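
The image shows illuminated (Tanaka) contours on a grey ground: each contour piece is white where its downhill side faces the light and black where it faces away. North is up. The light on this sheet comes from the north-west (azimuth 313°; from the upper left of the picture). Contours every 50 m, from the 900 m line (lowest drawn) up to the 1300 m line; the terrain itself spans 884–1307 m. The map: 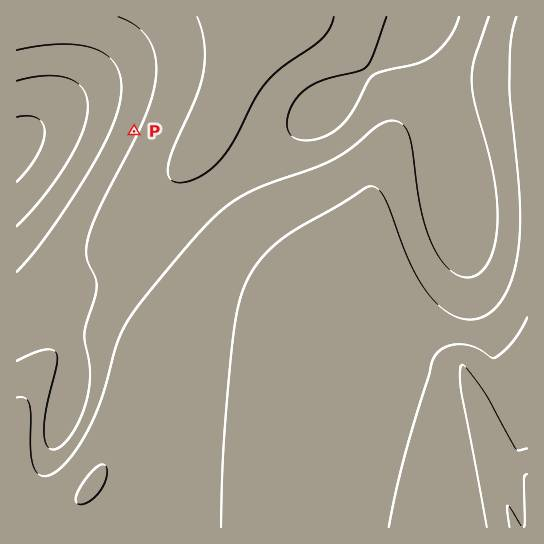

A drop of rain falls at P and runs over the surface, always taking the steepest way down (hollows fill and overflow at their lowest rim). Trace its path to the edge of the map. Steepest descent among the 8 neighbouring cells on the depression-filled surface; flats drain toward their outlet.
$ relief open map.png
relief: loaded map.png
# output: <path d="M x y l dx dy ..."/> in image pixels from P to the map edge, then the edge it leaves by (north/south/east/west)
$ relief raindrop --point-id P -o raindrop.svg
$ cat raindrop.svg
<path d="M134 131l-8-8-81 0-16 14-12 8"/>
exit: west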